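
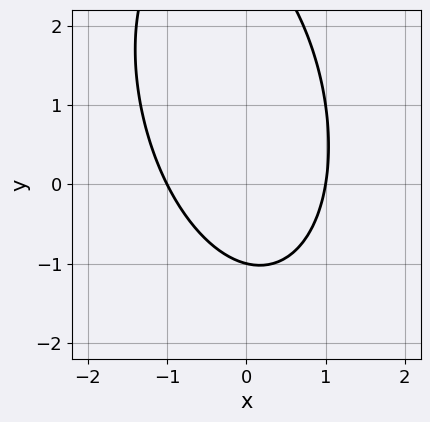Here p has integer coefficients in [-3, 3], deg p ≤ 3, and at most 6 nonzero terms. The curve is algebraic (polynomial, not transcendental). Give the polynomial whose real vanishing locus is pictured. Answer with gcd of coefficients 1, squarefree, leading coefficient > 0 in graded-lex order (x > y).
3*x^2 + x*y + y^2 - 2*y - 3

(a) Degree: no degree-1 curve has this shape, so deg p = 2.
(b) Checking where it meets the axes: among the integer gridlines, it crosses the x-axis at x ∈ {-1, 1}; it crosses the y-axis at the gridline y = -1.
(c) Putting this together gives p.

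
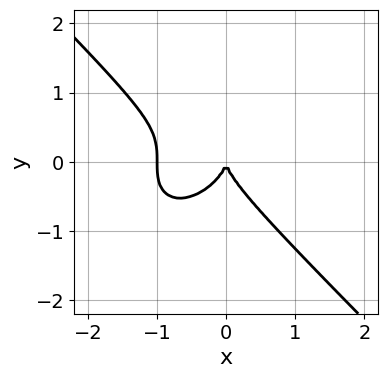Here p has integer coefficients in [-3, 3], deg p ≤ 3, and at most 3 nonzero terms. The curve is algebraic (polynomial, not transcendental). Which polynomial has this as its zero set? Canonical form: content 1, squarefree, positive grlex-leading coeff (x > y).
Degree: a generic line meets the curve in up to 3 points, so deg p = 3.
Against the integer gridlines: the x-axis gridline crossings are at x ∈ {-1, 0}; it crosses the y-axis at the gridline y = 0.
Together with the visible shape, these determine p as stated.

x^3 + y^3 + x^2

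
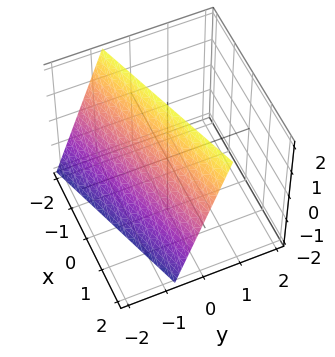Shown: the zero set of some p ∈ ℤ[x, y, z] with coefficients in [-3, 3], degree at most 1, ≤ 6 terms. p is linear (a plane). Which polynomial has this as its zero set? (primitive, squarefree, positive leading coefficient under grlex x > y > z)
Degree: the surface is flat (a plane), so deg p = 1.
Against the integer gridlines: it meets the x-axis at x = 2 (among the integer gridlines); it crosses the z-axis at the gridline z = 2.
Together with the visible shape, these determine p as stated.

x - 3*y + z - 2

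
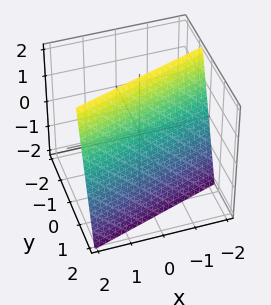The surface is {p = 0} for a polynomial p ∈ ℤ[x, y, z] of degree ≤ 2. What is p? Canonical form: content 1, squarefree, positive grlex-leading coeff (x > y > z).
x - 3*y - z + 2

1. The degree is 1 — every cross-section is a straight line — this is a plane.
2. From the visible intercepts: it crosses the x-axis at the gridline x = -2; one z-axis crossing is at z = 2.
3. Solving for integer coefficients yields p as stated.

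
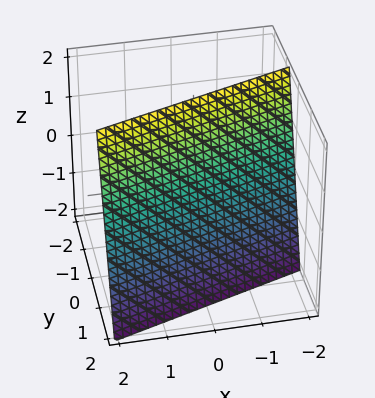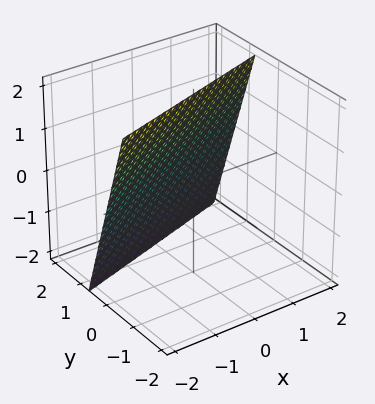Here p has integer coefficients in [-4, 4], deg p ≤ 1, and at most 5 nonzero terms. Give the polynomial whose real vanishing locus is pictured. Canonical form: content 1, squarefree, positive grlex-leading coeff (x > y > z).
x - 3*y - z + 2

1. The degree is 1 — the surface is flat (a plane).
2. From the axis intercepts and sections: it meets the z-axis at z = 2 (among the integer gridlines); it crosses the x-axis at the gridline x = -2.
3. These observations pin down the coefficients.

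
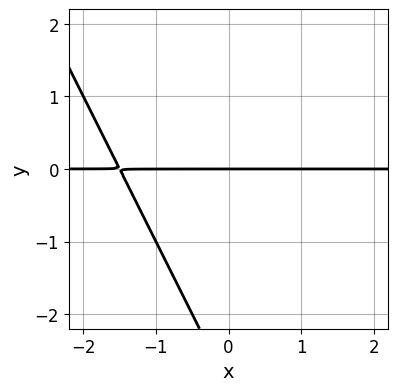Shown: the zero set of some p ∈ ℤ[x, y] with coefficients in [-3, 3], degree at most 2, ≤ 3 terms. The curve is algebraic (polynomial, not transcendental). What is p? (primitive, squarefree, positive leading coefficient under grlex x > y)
1. Degree: a generic line meets the curve in up to 2 points, so deg p = 2.
2. From the visible intercepts: the visible x-axis segment lies entirely on the curve; it meets the y-axis at y = 0 (among the integer gridlines).
3. Together with the visible shape, these determine p as stated.

2*x*y + y^2 + 3*y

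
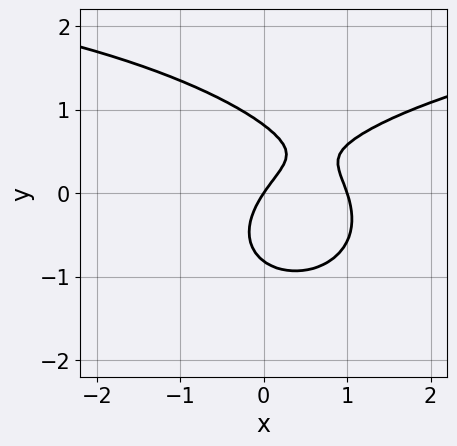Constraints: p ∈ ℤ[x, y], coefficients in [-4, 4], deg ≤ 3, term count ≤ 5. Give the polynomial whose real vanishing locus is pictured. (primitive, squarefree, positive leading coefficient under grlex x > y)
x^2*y + 3*y^3 - 3*x^2 + 3*x - 2*y

First, deg p = 3. The shape is more complex than any degree-2 curve.
Then, from the axis intercepts and sections: among the integer gridlines, it crosses the x-axis at x ∈ {0, 1}; it meets the y-axis at y = 0 (among the integer gridlines).
Finally, the integer polynomial consistent with all of this is the stated p.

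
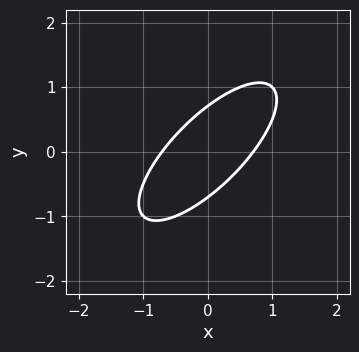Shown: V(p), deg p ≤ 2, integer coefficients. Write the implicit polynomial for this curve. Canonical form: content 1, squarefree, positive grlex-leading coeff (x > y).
First, the degree is 2 — a generic line meets the curve in up to 2 points.
Finally, the integer polynomial consistent with all of this is the stated p.

2*x^2 - 3*x*y + 2*y^2 - 1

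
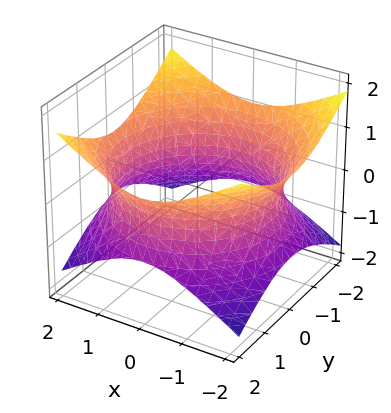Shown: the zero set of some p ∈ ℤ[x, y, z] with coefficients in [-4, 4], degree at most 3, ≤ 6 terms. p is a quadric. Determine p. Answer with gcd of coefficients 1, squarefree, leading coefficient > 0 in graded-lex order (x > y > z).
x^2 + y^2 - 2*z^2 - 3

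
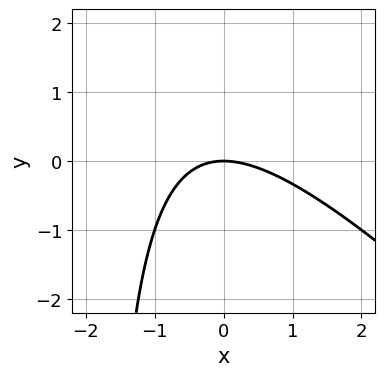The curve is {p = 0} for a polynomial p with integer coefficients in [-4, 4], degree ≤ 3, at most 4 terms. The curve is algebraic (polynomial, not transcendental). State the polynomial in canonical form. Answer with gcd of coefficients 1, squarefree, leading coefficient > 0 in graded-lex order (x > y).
x^2 + x*y + 2*y

Degree: the shape is more complex than any degree-1 curve, so deg p = 2.
Checking where it meets the axes: one y-axis crossing is at y = 0; it crosses the x-axis at the gridline x = 0.
Solving for integer coefficients yields p as stated.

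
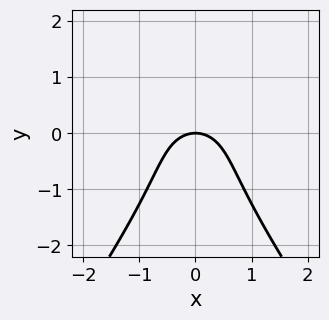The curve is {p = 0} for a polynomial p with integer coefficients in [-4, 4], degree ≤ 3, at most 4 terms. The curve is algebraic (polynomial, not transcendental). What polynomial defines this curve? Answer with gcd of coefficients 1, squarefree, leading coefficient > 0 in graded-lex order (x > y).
2*x^2*y - y^3 - 2*x^2 - 2*y

The degree is 3 — the shape is more complex than any degree-2 curve.
Symmetries: it's symmetric under x → −x, forcing even powers of x.
From the visible intercepts: one y-axis crossing is at y = 0; it crosses the x-axis at the gridline x = 0.
Fitting integer coefficients to these (and the overall shape) gives p.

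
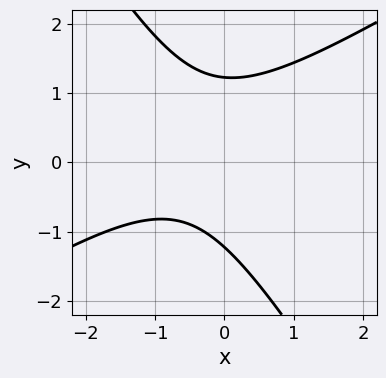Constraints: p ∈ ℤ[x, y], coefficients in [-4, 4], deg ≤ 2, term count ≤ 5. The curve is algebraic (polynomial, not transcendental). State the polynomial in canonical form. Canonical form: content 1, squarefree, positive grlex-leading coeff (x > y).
2*x^2 - 2*x*y - 2*y^2 + 2*x + 3

1. deg p = 2. No degree-1 curve has this shape.
2. Checking where it meets the axes: no x-intercept at any integer in the box.
3. These observations pin down the coefficients.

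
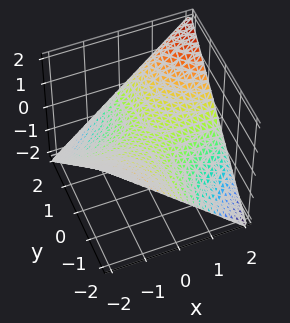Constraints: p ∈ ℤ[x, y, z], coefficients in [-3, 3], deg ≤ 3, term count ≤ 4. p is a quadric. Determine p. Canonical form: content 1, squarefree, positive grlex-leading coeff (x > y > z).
First, deg p = 2. A saddle surface; a quadric.
Next, reading off the gridlines: it meets the z-axis at z = 0 (among the integer gridlines); the visible x-axis segment lies entirely on the surface; every point of the y-axis in the box is on the surface.
Finally, assembling these constraints gives the stated polynomial.

x*y - 2*z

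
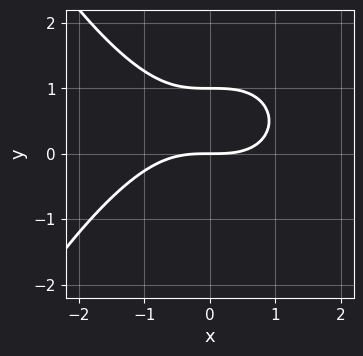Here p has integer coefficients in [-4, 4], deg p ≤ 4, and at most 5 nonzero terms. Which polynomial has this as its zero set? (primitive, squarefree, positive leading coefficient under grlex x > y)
1. The degree is 3 — no degree-2 curve has this shape.
2. Observable constraints: it meets the x-axis at x = 0 (among the integer gridlines); among the integer gridlines, it crosses the y-axis at y ∈ {0, 1}.
3. Fitting integer coefficients to these (and the overall shape) gives p.

x^3 + 3*y^2 - 3*y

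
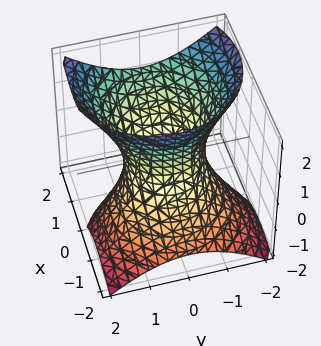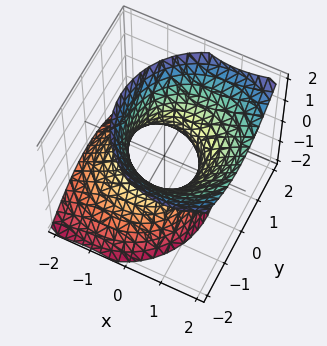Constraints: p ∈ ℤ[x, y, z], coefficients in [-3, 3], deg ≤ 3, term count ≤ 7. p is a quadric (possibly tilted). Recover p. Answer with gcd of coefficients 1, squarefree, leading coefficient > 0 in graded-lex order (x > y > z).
3*x^2 - 3*x*z + 3*y^2 - 2*z^2 - 3

First, the degree is 2 — no degree-1 surface has this shape.
Next, reading off the gridlines: the y-axis gridline crossings are at y ∈ {-1, 1}; the surface avoids every integer z-axis point in the box; the x-axis gridline crossings are at x ∈ {-1, 1}.
Finally, these observations pin down the coefficients.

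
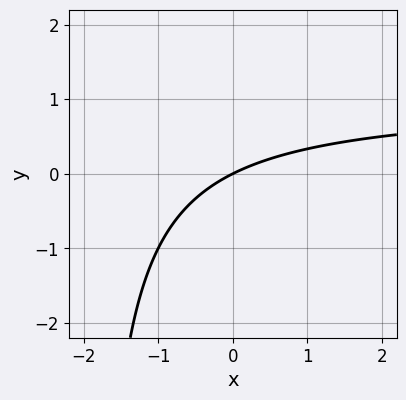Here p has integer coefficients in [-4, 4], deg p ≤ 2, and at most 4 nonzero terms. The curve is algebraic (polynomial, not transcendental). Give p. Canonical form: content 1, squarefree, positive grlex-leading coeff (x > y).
x*y - x + 2*y

deg p = 2.
From the axis intercepts and sections: it crosses the y-axis at the gridline y = 0; one x-axis crossing is at x = 0.
Matching integer coefficients to the picture gives p.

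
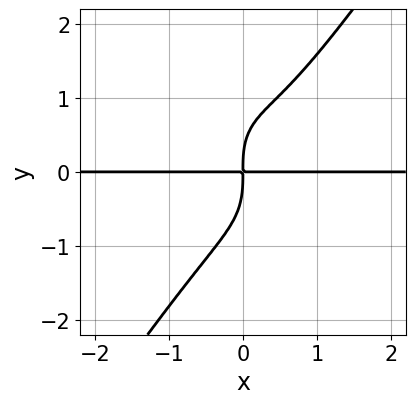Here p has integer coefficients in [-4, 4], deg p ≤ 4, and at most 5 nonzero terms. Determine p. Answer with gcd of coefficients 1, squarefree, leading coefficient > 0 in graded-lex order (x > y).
3*x^3*y - y^4 - x^2*y + 2*x*y

First, the degree is 4 — no degree-3 curve has this shape.
Next, observable constraints: every point of the x-axis in the box is on the curve.
Finally, these observations pin down the coefficients.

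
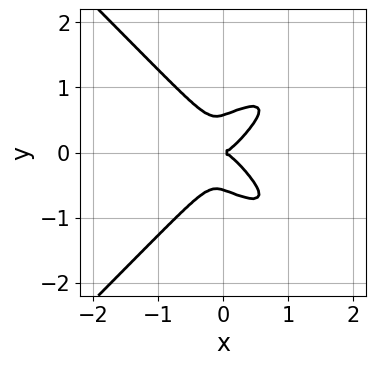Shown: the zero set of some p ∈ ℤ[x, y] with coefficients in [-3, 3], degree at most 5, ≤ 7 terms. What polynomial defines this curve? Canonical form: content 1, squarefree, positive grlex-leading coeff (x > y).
3*x^2*y^2 - 3*y^4 - 3*x^3 + x*y^2 + y^2

(a) Degree: no degree-3 curve has this shape, so deg p = 4.
(b) Symmetries: it's symmetric under y → −y, forcing even powers of y.
(c) Reading off the gridlines: it meets the y-axis at y = 0 (among the integer gridlines); it meets the x-axis at x = 0 (among the integer gridlines).
(d) Putting this together gives p.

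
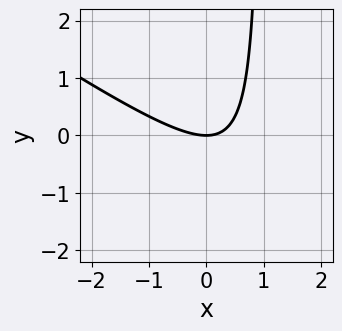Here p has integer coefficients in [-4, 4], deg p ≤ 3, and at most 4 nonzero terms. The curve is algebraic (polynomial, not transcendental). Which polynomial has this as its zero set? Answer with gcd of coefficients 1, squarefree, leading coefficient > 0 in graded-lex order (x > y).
2*x^2 + 3*x*y - 3*y

(a) Degree: no degree-1 curve has this shape, so deg p = 2.
(b) From the axis intercepts and sections: one y-axis crossing is at y = 0; it crosses the x-axis at the gridline x = 0.
(c) Fitting integer coefficients to these (and the overall shape) gives p.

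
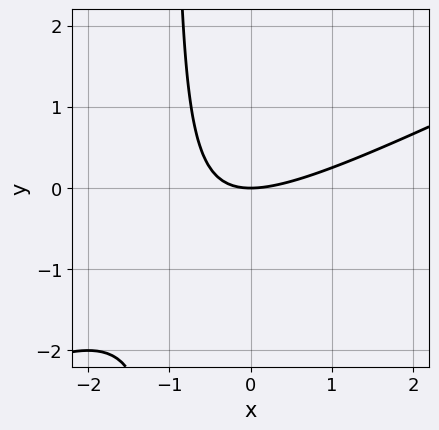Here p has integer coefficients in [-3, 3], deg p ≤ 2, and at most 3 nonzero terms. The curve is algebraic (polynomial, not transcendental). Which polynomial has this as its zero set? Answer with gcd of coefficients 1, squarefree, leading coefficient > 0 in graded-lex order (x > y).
First, the degree is 2 — no degree-1 curve has this shape.
Then, observable constraints: one y-axis crossing is at y = 0; it meets the x-axis at x = 0 (among the integer gridlines).
Finally, fitting integer coefficients to these (and the overall shape) gives p.

x^2 - 2*x*y - 2*y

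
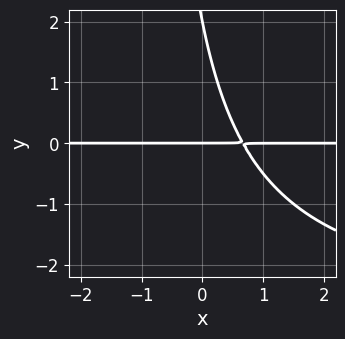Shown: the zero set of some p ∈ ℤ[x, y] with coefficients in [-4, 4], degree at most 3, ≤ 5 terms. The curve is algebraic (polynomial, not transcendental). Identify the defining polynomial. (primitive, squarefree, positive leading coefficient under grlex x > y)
x*y^2 + 3*x*y + y^2 - 2*y

First, degree: a generic line meets the curve in up to 3 points, so deg p = 3.
Then, observable constraints: every point of the x-axis in the box is on the curve; among the integer gridlines, it crosses the y-axis at y ∈ {0, 2}.
Finally, putting this together gives p.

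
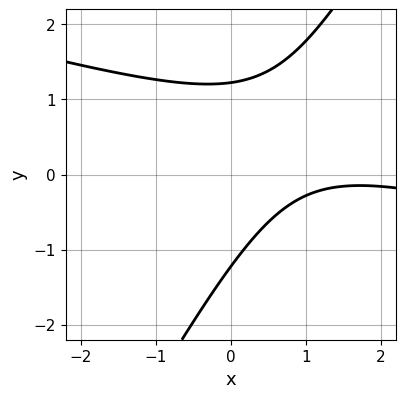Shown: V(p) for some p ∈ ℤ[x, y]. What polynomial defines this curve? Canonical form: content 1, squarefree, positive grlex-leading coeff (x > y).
x^2 + 3*x*y - 2*y^2 - 3*x + 3

(a) Degree: no degree-1 curve has this shape, so deg p = 2.
(b) From the axis intercepts and sections: the curve avoids every integer x-axis point in the box.
(c) Matching integer coefficients to the picture gives p.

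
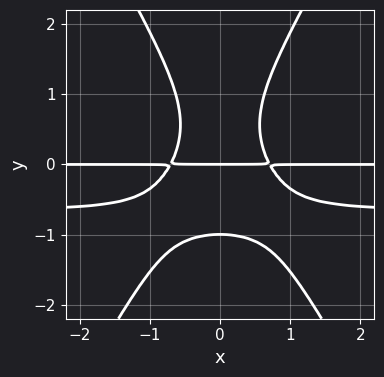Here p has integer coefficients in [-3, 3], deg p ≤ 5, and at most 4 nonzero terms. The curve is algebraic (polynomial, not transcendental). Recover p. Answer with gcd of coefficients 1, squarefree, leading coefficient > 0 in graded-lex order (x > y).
(a) deg p = 4. No degree-3 curve has this shape.
(b) Symmetries: it's symmetric under x → −x, forcing even powers of x.
(c) From the axis intercepts and sections: among the integer gridlines, it crosses the y-axis at y ∈ {-1, 0}; the visible x-axis segment lies entirely on the curve.
(d) Fitting integer coefficients to these (and the overall shape) gives p.

3*x^2*y^2 - y^4 + 2*x^2*y - y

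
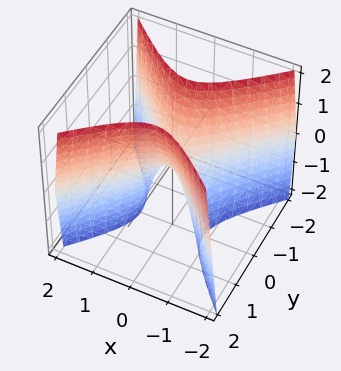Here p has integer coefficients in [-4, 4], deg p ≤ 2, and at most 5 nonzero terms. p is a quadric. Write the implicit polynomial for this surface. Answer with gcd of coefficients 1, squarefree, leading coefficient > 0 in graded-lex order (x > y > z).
3*x^2 - 3*y^2 + z

(a) deg p = 2. A saddle surface; a quadric.
(b) Symmetries: it's symmetric under y → −y, forcing even powers of y; it's symmetric under x → −x, forcing even powers of x.
(c) Reading off the gridlines: it meets the z-axis at z = 0 (among the integer gridlines); it meets the x-axis at x = 0 (among the integer gridlines).
(d) Assembling these constraints gives the stated polynomial.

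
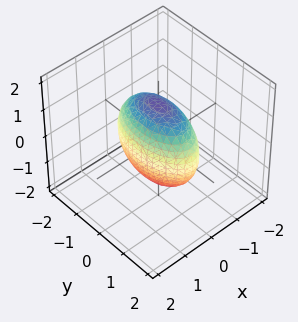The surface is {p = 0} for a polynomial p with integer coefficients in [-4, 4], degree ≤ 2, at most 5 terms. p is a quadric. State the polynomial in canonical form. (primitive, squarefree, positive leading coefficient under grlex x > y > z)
3*x^2 + y^2 + z^2 - 2

Degree: a closed, bounded, convex surface; a quadric, so deg p = 2.
Symmetries: mirror symmetry y ↦ −y ⇒ only even powers of y; it's symmetric under x → −x, forcing even powers of x; the z ↦ −z reflection is a symmetry, so z appears only in even powers.
Together with the visible shape, these determine p as stated.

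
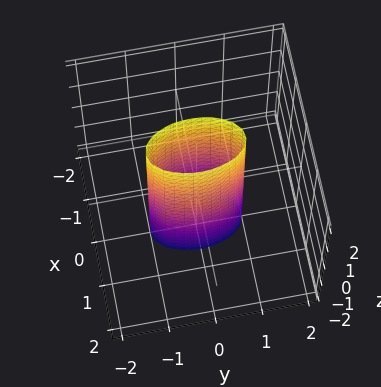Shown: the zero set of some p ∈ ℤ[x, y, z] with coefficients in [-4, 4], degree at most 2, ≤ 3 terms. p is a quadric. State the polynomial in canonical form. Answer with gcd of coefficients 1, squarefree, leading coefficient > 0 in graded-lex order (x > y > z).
3*x^2 + y^2 - 1

1. The degree is 2 — constant cross-section along one axis; a quadric.
2. Symmetries: it's symmetric under x → −x, forcing even powers of x; mirror symmetry y ↦ −y ⇒ only even powers of y; the z ↦ −z reflection is a symmetry, so z appears only in even powers.
3. Checking where it meets the axes: no z-intercept at any integer in the box; among the integer gridlines, it crosses the y-axis at y ∈ {-1, 1}.
4. The integer polynomial consistent with all of this is the stated p.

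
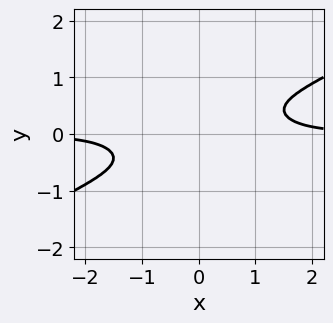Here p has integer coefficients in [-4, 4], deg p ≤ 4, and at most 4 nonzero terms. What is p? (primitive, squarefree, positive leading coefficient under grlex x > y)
x^3*y - 3*x*y^3 - 3*y^4 - 1

1. deg p = 4.
2. Checking where it meets the axes: the curve avoids every integer x-axis point in the box; it misses every integer gridline on the y-axis.
3. Solving for integer coefficients yields p as stated.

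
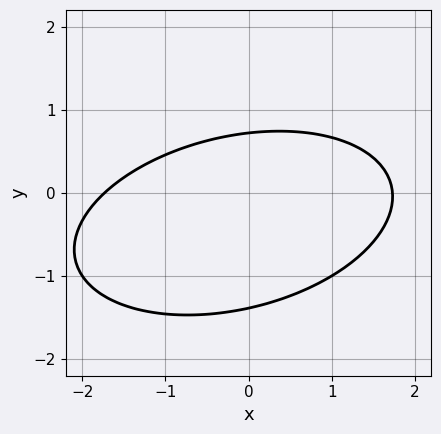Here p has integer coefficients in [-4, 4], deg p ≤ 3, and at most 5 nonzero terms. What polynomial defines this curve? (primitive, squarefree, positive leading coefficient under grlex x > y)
deg p = 2. The shape is more complex than any degree-1 curve.
Solving for integer coefficients yields p as stated.

x^2 - x*y + 3*y^2 + 2*y - 3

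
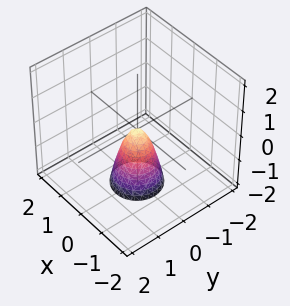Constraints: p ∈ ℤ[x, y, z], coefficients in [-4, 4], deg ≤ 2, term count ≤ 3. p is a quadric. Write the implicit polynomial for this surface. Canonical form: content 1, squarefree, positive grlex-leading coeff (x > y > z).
(a) deg p = 2. A single bowl opening along one axis; a quadric.
(b) By symmetry, every cross-section ⟂ z is a circle, so x, y appear only via x² + y².
(c) Against the integer gridlines: it meets the z-axis at z = 0 (among the integer gridlines); one y-axis crossing is at y = 0; it meets the x-axis at x = 0 (among the integer gridlines).
(d) Assembling these constraints gives the stated polynomial.

3*x^2 + 3*y^2 + z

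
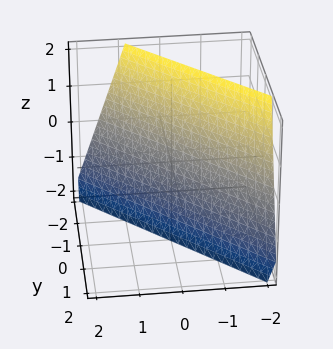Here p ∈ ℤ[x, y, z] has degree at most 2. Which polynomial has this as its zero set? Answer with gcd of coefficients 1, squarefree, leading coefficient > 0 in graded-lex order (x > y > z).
3*x + 3*y + z + 2

(a) Degree: every cross-section is a straight line — this is a plane, so deg p = 1.
(b) From the visible intercepts: it meets the z-axis at z = -2 (among the integer gridlines).
(c) Matching integer coefficients to the picture gives p.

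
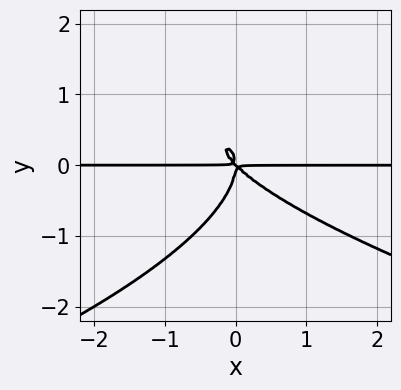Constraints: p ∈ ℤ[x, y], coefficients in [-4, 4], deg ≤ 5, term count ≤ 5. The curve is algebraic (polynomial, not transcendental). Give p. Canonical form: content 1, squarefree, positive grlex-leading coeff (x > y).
y^4 + x^2*y + x*y^2

(a) Degree: the shape is more complex than any degree-3 curve, so deg p = 4.
(b) Reading off the gridlines: every point of the x-axis in the box is on the curve.
(c) These observations pin down the coefficients.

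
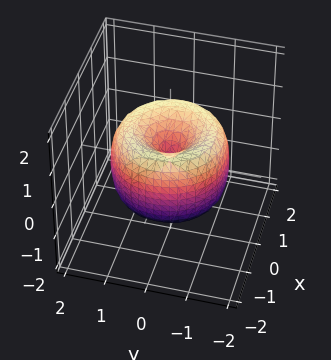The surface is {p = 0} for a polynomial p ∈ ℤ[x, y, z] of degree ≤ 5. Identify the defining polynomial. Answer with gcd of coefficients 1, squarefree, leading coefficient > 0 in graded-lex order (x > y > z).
First, the degree is 4 — a generic line meets the surface in up to 4 points.
Then, by symmetry, the surface is invariant under rotation about z: p = q(x² + y², z).
Then, reading off the gridlines: it meets the z-axis at z = 0 (among the integer gridlines); one x-axis crossing is at x = 0; one y-axis crossing is at y = 0.
Finally, putting this together gives p.

x^4 + 2*x^2*y^2 + y^4 - 2*x^2 - 2*y^2 + z^2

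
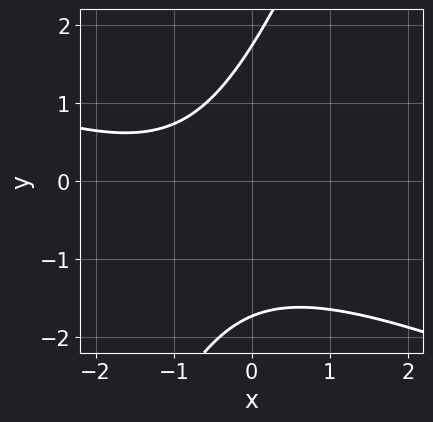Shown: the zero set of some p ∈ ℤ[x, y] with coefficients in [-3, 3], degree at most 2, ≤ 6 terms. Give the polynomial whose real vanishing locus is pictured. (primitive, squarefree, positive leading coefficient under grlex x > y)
x^2 + 2*x*y - y^2 + 2*x + 3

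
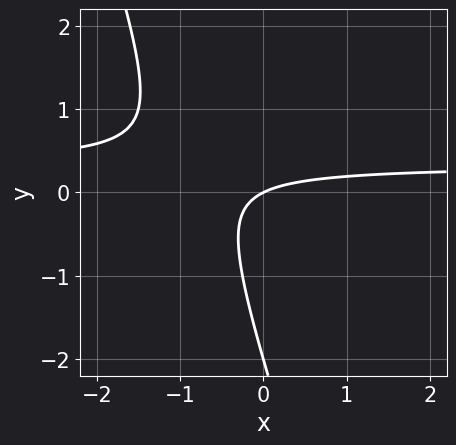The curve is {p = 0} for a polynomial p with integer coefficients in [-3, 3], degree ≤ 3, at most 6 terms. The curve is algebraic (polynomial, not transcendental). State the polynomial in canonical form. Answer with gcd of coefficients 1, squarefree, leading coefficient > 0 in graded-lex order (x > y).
3*x*y + y^2 - x + 2*y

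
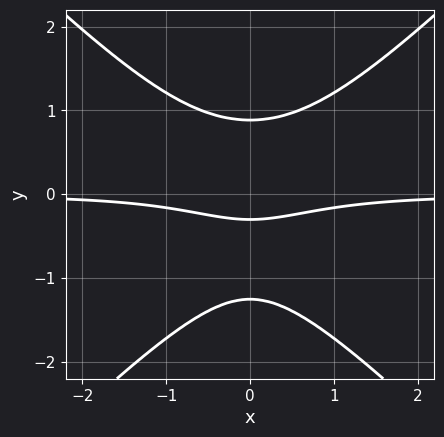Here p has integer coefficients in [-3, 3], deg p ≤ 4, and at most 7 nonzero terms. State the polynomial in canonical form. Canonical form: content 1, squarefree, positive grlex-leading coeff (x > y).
deg p = 3.
Symmetries: it's symmetric under x → −x, forcing even powers of x.
Checking where it meets the axes: the curve avoids every integer x-axis point in the box.
The integer polynomial consistent with all of this is the stated p.

3*x^2*y - 3*y^3 - 2*y^2 + 3*y + 1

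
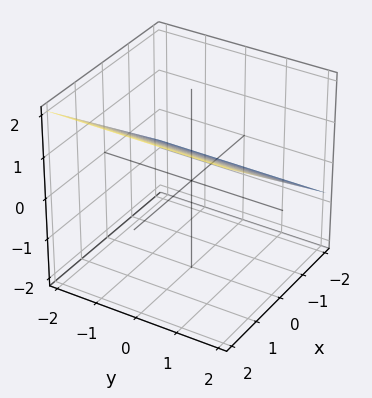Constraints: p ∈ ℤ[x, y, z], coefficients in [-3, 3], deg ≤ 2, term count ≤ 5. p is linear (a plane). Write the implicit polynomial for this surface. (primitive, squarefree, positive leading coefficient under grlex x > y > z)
2*x - 3*z + 2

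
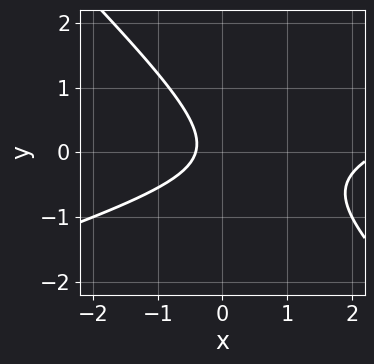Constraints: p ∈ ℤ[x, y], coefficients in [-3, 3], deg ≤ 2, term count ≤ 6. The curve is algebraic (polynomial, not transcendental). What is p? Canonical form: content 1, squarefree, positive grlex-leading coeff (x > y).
x^2 - 2*x*y - 3*y^2 - 2*x - 1

1. Degree: the shape is more complex than any degree-1 curve, so deg p = 2.
2. Observable constraints: the curve avoids every integer y-axis point in the box.
3. Together with the visible shape, these determine p as stated.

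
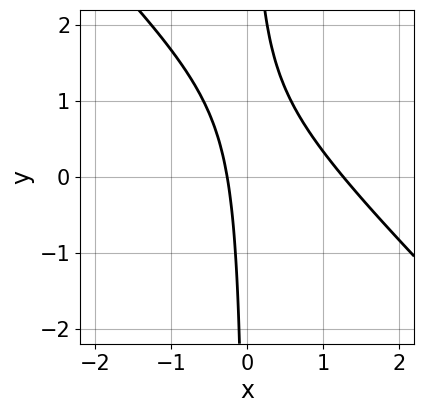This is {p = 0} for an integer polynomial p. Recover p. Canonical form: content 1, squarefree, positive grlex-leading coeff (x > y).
1. Degree: a generic line meets the curve in up to 2 points, so deg p = 2.
2. From the axis intercepts and sections: the curve avoids every integer y-axis point in the box.
3. Fitting integer coefficients to these (and the overall shape) gives p.

3*x^2 + 3*x*y - 3*x - 1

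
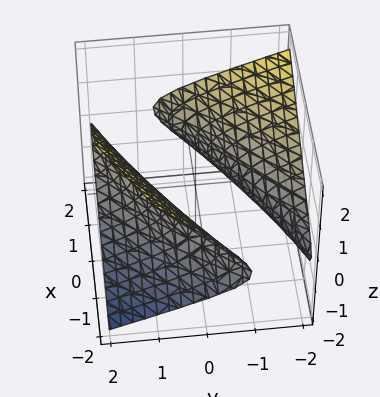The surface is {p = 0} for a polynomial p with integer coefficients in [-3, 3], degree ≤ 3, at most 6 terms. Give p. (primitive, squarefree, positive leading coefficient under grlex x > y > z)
1. There are 2 components.
2. The degree is 2 — a generic line meets the surface in up to 2 points.
3. Reading off the gridlines: no z-intercept at any integer in the box.
4. Assembling these constraints gives the stated polynomial.

x^2 - 2*x*y + y^2 + 2*y*z - 3*z^2 - 2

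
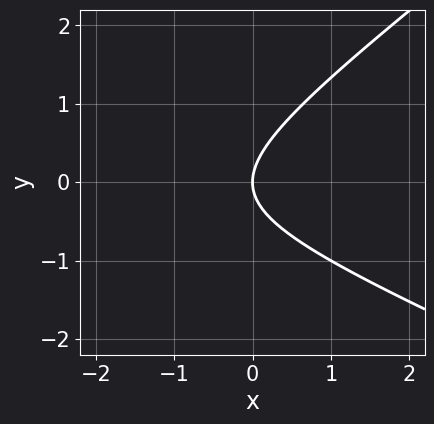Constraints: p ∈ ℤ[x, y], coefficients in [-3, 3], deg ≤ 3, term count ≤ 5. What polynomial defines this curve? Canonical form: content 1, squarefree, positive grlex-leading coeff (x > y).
x^2 + x*y - 3*y^2 + 3*x

(a) deg p = 2. The shape is more complex than any degree-1 curve.
(b) From the axis intercepts and sections: it crosses the x-axis at the gridline x = 0; it crosses the y-axis at the gridline y = 0.
(c) Putting this together gives p.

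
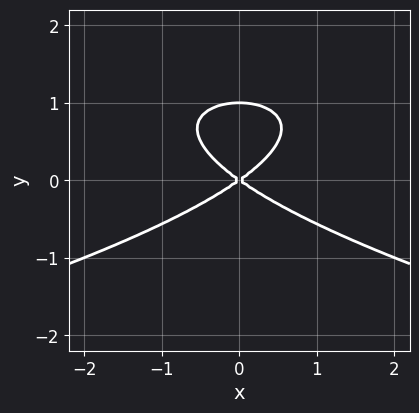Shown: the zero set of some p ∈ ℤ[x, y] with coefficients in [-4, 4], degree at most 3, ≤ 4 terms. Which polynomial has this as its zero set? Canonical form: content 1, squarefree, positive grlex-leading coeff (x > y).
2*y^3 + x^2 - 2*y^2

deg p = 3.
Symmetries: it's symmetric under x → −x, forcing even powers of x.
Checking where it meets the axes: among the integer gridlines, it crosses the y-axis at y ∈ {0, 1}; one x-axis crossing is at x = 0.
Matching integer coefficients to the picture gives p.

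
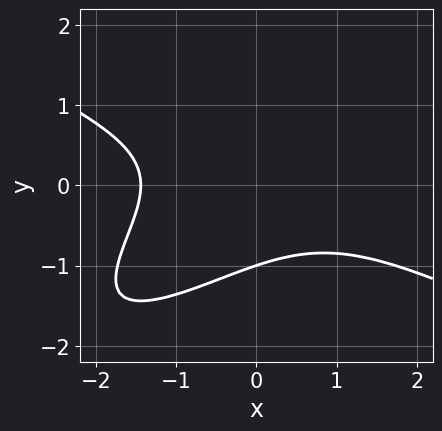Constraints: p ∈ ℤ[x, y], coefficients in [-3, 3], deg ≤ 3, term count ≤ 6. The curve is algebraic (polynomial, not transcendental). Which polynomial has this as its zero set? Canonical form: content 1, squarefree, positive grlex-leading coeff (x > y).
x^3 - 3*x*y^2 + 3*y^3 + 3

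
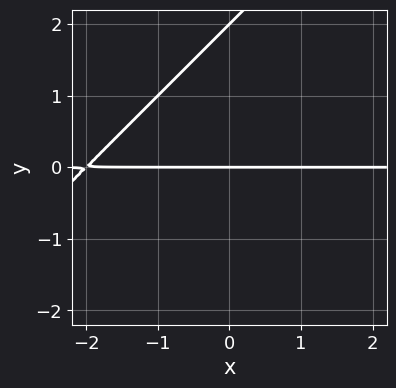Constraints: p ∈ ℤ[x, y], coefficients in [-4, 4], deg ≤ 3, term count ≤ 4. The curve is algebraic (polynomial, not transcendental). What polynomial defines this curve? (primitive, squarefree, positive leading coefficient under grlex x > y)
First, degree: a generic line meets the curve in up to 2 points, so deg p = 2.
Then, from the axis intercepts and sections: among the integer gridlines, it crosses the y-axis at y ∈ {0, 2}; the visible x-axis segment lies entirely on the curve.
Finally, the integer polynomial consistent with all of this is the stated p.

x*y - y^2 + 2*y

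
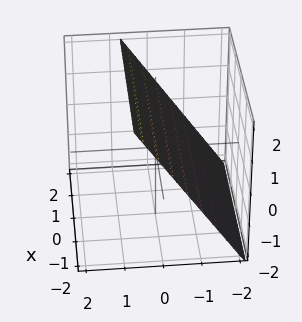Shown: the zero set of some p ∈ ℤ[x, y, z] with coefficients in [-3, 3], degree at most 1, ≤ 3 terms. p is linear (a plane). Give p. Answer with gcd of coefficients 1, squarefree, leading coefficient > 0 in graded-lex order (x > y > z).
3*y - 2*z + 2

deg p = 1. Every cross-section is a straight line — this is a plane.
Checking where it meets the axes: no x-intercept at any integer in the box; it crosses the z-axis at the gridline z = 1.
Solving for integer coefficients yields p as stated.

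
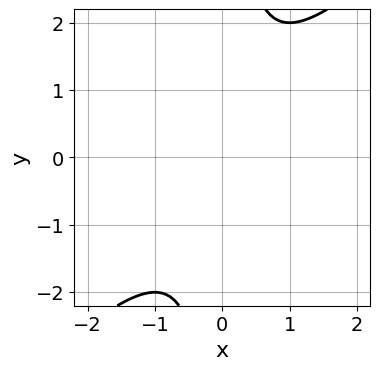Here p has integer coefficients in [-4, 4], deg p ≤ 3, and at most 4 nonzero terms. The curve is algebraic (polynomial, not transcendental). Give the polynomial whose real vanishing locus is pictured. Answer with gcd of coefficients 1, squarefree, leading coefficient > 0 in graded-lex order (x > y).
(a) Degree: the shape is more complex than any degree-1 curve, so deg p = 2.
(b) From the axis intercepts and sections: the curve avoids every integer y-axis point in the box; the curve avoids every integer x-axis point in the box.
(c) Putting this together gives p.

x^2 - x*y + 1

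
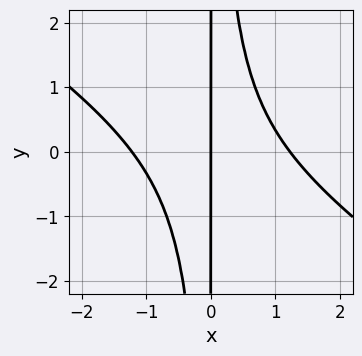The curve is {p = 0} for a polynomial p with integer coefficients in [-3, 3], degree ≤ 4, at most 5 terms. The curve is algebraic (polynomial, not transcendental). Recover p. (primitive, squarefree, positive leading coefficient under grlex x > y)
2*x^3 + 3*x^2*y - 3*x

The degree is 3 — a generic line meets the curve in up to 3 points.
Observable constraints: every point of the y-axis in the box is on the curve; one x-axis crossing is at x = 0.
Assembling these constraints gives the stated polynomial.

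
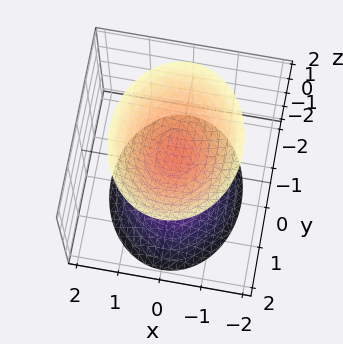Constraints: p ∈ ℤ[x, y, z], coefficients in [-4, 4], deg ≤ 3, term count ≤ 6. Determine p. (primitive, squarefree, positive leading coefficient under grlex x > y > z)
3*x^2 + 2*y^2 - 2*z^2 + 2

1. There are 2 components. Treating them together as one polynomial.
2. The degree is 2 — two sheets facing apart; a quadric.
3. Symmetries: mirror symmetry x ↦ −x ⇒ only even powers of x; the y ↦ −y reflection is a symmetry, so y appears only in even powers; it's symmetric under z → −z, forcing even powers of z.
4. From the axis intercepts and sections: the surface avoids every integer y-axis point in the box; no x-intercept at any integer in the box; among the integer gridlines, it crosses the z-axis at z ∈ {-1, 1}.
5. Matching integer coefficients to the picture gives p.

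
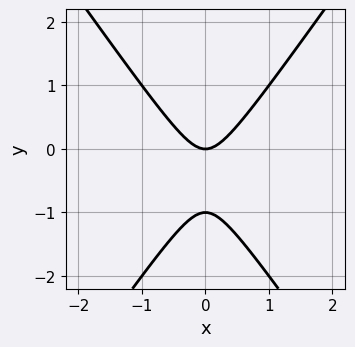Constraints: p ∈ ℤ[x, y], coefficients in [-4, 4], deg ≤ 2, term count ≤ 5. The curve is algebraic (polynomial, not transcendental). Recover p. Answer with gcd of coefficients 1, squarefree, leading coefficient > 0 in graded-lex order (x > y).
2*x^2 - y^2 - y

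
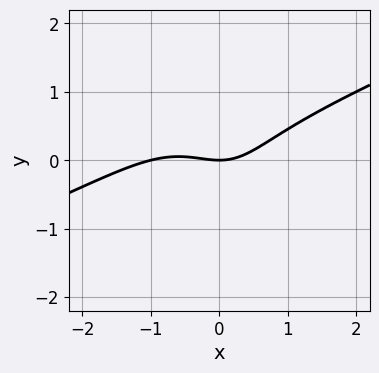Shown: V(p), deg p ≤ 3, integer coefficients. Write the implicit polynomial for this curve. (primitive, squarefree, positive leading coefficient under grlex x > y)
x^3 - 2*x^2*y - 2*y^3 + x^2 - 2*y

1. The degree is 3 — no degree-2 curve has this shape.
2. Reading off the gridlines: the x-axis gridline crossings are at x ∈ {-1, 0}; it crosses the y-axis at the gridline y = 0.
3. Putting this together gives p.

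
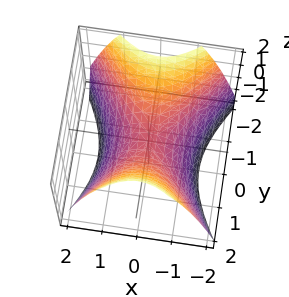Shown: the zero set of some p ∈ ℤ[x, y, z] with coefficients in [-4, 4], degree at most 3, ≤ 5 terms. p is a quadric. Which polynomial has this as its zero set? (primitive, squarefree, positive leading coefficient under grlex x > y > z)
3*x^2 - 2*y^2 + 3*z

First, deg p = 2.
Then, symmetries: the y ↦ −y reflection is a symmetry, so y appears only in even powers; it's symmetric under x → −x, forcing even powers of x.
Next, checking where it meets the axes: it crosses the z-axis at the gridline z = 0; it meets the y-axis at y = 0 (among the integer gridlines); it meets the x-axis at x = 0 (among the integer gridlines).
Finally, matching integer coefficients to the picture gives p.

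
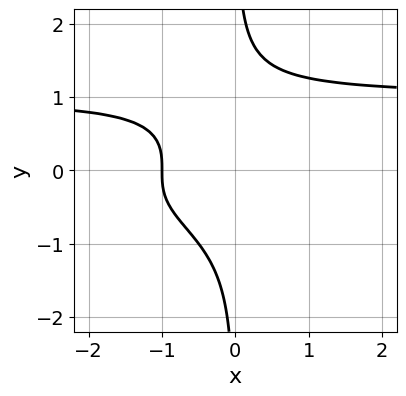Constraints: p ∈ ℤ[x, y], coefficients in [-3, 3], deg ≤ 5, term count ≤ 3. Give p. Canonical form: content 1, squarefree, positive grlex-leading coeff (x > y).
1. deg p = 4.
2. Reading off the gridlines: one x-axis crossing is at x = -1; no y-intercept at any integer in the box.
3. Fitting integer coefficients to these (and the overall shape) gives p.

x*y^3 - x - 1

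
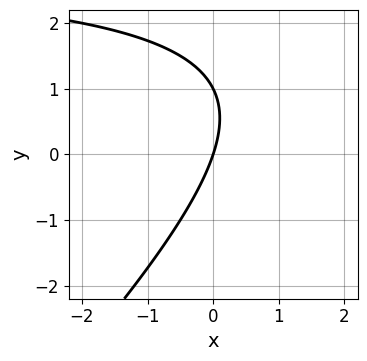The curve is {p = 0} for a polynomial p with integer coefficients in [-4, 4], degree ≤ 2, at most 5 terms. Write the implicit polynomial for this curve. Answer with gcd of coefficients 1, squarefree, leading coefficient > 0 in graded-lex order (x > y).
x*y - y^2 - 3*x + y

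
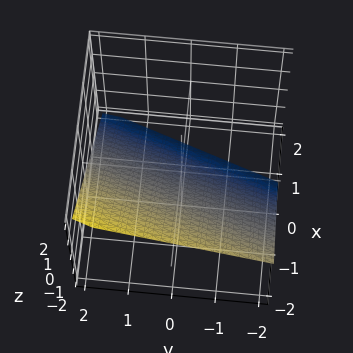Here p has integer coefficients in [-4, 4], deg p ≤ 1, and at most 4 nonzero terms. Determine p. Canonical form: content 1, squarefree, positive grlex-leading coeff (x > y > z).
The degree is 1 — the surface is flat (a plane).
From the axis intercepts and sections: it meets the y-axis at y = 2 (among the integer gridlines).
Matching integer coefficients to the picture gives p.

3*x - y + 3*z + 2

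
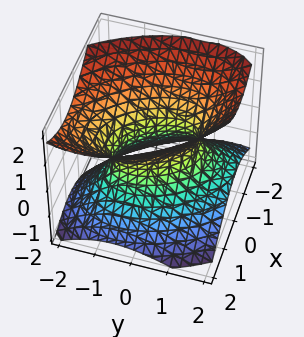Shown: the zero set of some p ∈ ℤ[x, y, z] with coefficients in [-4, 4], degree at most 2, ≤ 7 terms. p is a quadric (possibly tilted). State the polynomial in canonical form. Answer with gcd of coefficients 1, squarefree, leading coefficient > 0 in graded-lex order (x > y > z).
(a) The degree is 2 — no degree-1 surface has this shape.
(b) From the visible intercepts: no z-intercept at any integer in the box; among the integer gridlines, it crosses the y-axis at y ∈ {-1, 1}.
(c) Fitting integer coefficients to these (and the overall shape) gives p.

3*x^2 + 2*x*y + 2*y^2 + y*z - 3*z^2 - 2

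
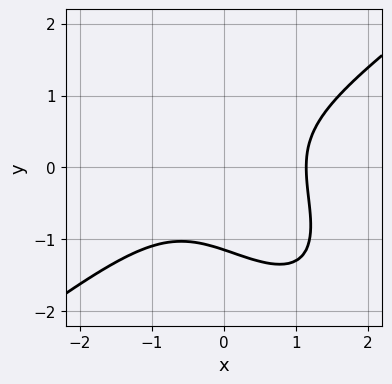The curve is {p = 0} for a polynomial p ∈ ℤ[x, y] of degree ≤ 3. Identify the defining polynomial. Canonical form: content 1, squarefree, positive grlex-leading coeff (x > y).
deg p = 3. A generic line meets the curve in up to 3 points.
The integer polynomial consistent with all of this is the stated p.

2*x^3 - 2*x*y^2 - 2*y^3 - 3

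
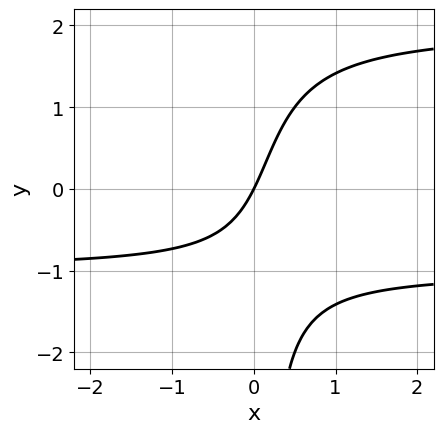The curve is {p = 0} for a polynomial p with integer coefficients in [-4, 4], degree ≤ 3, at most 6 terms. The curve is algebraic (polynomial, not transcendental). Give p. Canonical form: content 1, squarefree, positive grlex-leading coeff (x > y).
x*y^2 - x*y - 2*x + y

First, degree: the shape is more complex than any degree-2 curve, so deg p = 3.
Next, against the integer gridlines: it meets the y-axis at y = 0 (among the integer gridlines); one x-axis crossing is at x = 0.
Finally, together with the visible shape, these determine p as stated.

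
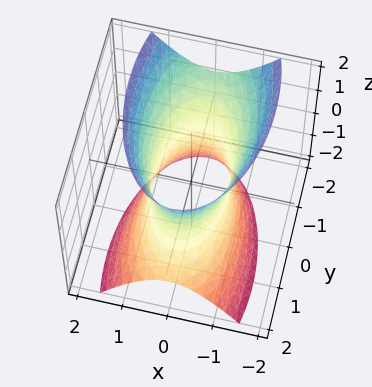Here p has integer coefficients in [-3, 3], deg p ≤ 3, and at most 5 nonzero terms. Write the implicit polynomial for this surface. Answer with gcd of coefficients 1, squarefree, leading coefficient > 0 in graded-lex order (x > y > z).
The degree is 2 — no degree-1 surface has this shape.
Reading off the gridlines: no z-intercept at any integer in the box.
Solving for integer coefficients yields p as stated.

3*x^2 + y^2 + y*z - z^2 - 2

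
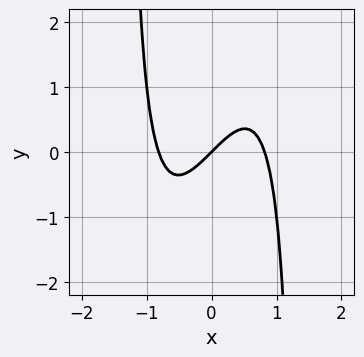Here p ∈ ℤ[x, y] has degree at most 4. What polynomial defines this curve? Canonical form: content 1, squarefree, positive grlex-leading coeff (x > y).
3*x^3 - x^2*y - 2*x + 2*y

Degree: a generic line meets the curve in up to 3 points, so deg p = 3.
Against the integer gridlines: it meets the y-axis at y = 0 (among the integer gridlines); it meets the x-axis at x = 0 (among the integer gridlines).
Fitting integer coefficients to these (and the overall shape) gives p.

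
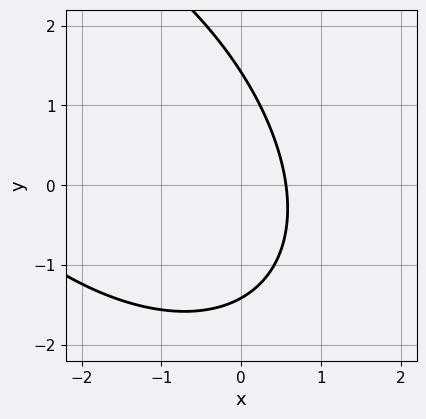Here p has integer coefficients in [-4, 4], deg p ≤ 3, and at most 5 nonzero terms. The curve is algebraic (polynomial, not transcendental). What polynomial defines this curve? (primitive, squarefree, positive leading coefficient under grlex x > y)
x^2 + x*y + y^2 + 3*x - 2

(a) Degree: no degree-1 curve has this shape, so deg p = 2.
(b) The integer polynomial consistent with all of this is the stated p.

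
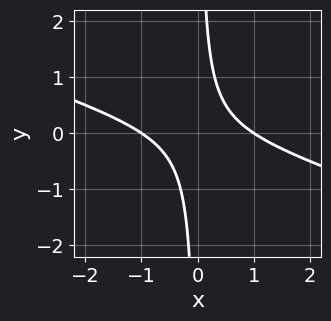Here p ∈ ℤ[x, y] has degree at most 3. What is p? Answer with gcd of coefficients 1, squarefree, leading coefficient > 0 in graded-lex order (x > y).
x^2 + 3*x*y - 1

deg p = 2. The shape is more complex than any degree-1 curve.
Reading off the gridlines: among the integer gridlines, it crosses the x-axis at x ∈ {-1, 1}; the curve avoids every integer y-axis point in the box.
Fitting integer coefficients to these (and the overall shape) gives p.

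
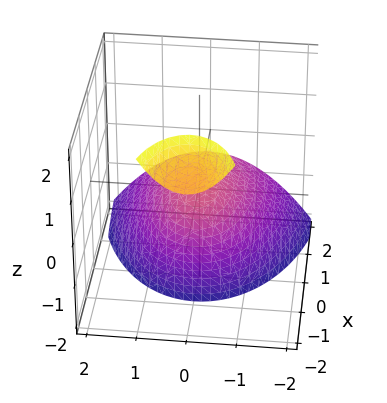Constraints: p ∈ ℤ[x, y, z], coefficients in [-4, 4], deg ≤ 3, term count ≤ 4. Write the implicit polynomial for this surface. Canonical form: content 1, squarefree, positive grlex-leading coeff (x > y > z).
(a) There are 2 components. They look like related sheets of one shape, so recover p as a whole.
(b) deg p = 2. No degree-1 surface has this shape.
(c) Against the integer gridlines: it crosses the x-axis at the gridline x = 0; it crosses the y-axis at the gridline y = 0; it crosses the z-axis at the gridline z = 0.
(d) Together with the visible shape, these determine p as stated.

x^2 + 3*x*z + 3*y^2 + 3*z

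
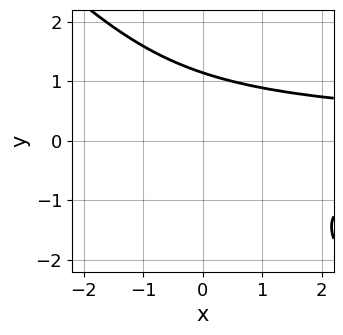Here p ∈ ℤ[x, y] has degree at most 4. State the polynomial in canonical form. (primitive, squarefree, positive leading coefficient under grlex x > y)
The degree is 3 — the shape is more complex than any degree-2 curve.
Against the integer gridlines: no x-intercept at any integer in the box.
Solving for integer coefficients yields p as stated.

2*x*y^2 + 2*y^3 - 3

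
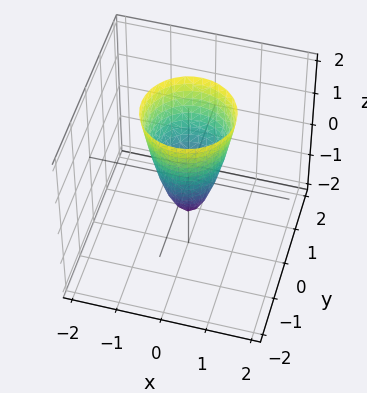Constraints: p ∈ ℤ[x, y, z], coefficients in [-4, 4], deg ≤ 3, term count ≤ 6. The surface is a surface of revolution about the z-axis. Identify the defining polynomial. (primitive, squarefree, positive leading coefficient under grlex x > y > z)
3*x^2 + 3*y^2 - z - 1

1. deg p = 2. The shape is more complex than any degree-1 surface.
2. Symmetries: the surface is invariant under rotation about z: p = q(x² + y², z).
3. From the visible intercepts: a circular section at z = 0 has radius between 0 and 1; it crosses the z-axis at the gridline z = -1.
4. These observations pin down the coefficients.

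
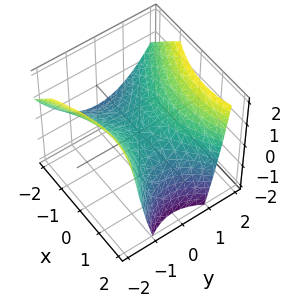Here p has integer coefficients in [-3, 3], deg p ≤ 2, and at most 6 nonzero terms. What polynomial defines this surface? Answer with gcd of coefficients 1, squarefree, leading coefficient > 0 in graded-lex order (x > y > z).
x^2 - x*z - 2*y^2 + 3*z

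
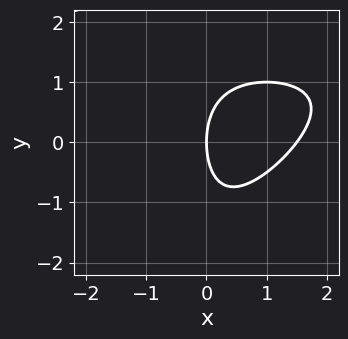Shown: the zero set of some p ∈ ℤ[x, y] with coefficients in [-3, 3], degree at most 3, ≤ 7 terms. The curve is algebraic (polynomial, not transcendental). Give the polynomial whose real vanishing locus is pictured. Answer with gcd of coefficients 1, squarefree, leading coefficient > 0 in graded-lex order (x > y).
x^2*y - x*y^2 - 2*x^2 - y^2 + 3*x

1. deg p = 3. The shape is more complex than any degree-2 curve.
2. Checking where it meets the axes: it meets the x-axis at x = 0 (among the integer gridlines); it meets the y-axis at y = 0 (among the integer gridlines).
3. Putting this together gives p.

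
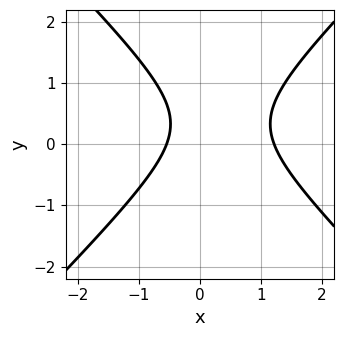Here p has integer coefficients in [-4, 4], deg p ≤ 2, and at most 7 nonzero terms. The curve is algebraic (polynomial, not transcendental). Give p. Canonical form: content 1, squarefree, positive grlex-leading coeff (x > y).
deg p = 2. The shape is more complex than any degree-1 curve.
Reading off the gridlines: the curve avoids every integer y-axis point in the box.
Fitting integer coefficients to these (and the overall shape) gives p.

3*x^2 - 3*y^2 - 2*x + 2*y - 2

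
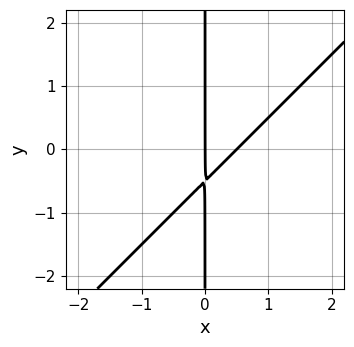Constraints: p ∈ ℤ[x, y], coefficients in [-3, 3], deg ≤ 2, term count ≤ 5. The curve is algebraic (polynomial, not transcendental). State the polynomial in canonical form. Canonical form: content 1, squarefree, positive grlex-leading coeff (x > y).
2*x^2 - 2*x*y - x

1. The degree is 2 — no degree-1 curve has this shape.
2. Against the integer gridlines: it crosses the x-axis at the gridline x = 0; the visible y-axis segment lies entirely on the curve.
3. The integer polynomial consistent with all of this is the stated p.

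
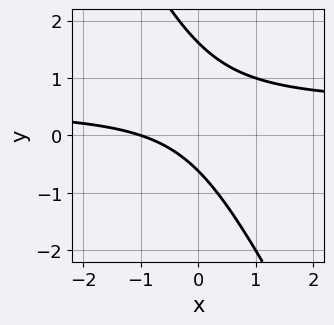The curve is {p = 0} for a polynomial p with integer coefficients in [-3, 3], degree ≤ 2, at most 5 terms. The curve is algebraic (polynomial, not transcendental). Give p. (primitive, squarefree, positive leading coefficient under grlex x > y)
(a) deg p = 2.
(b) Checking where it meets the axes: it meets the x-axis at x = -1 (among the integer gridlines).
(c) Matching integer coefficients to the picture gives p.

2*x*y + y^2 - x - y - 1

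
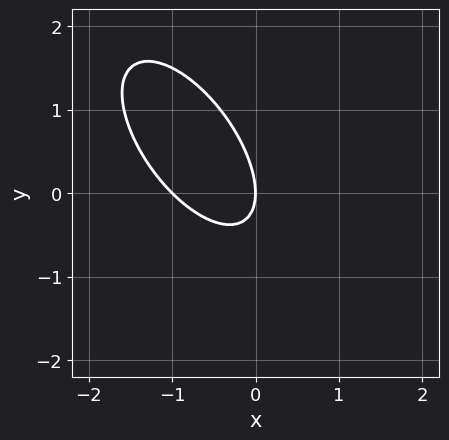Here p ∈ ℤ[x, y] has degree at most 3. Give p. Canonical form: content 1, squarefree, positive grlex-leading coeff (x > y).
First, deg p = 2. A generic line meets the curve in up to 2 points.
Then, checking where it meets the axes: it meets the y-axis at y = 0 (among the integer gridlines); among the integer gridlines, it crosses the x-axis at x ∈ {-1, 0}.
Finally, fitting integer coefficients to these (and the overall shape) gives p.

3*x^2 + 3*x*y + 2*y^2 + 3*x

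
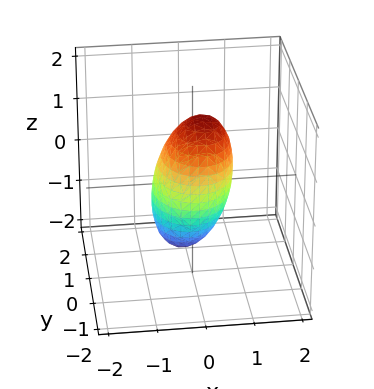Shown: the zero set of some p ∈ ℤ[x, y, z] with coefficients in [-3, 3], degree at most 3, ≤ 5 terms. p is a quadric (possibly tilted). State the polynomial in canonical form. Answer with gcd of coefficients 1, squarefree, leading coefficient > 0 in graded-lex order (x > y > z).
1. The degree is 2 — no degree-1 surface has this shape.
2. Observable constraints: the y-axis gridline crossings are at y ∈ {-1, 1}.
3. Together with the visible shape, these determine p as stated.

3*x^2 - x*z + 2*y^2 + z^2 - 2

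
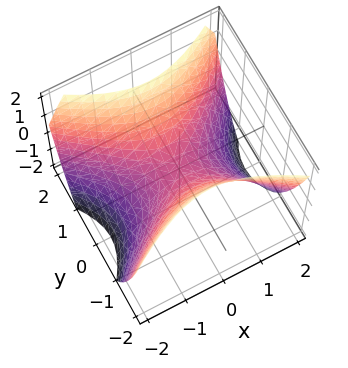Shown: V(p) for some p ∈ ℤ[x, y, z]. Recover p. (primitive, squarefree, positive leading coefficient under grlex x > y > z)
2*x^2 - 3*y^2 + 3*z

First, deg p = 2. A hyperbolic paraboloid; a quadric.
Next, symmetries: it's symmetric under x → −x, forcing even powers of x; the y ↦ −y reflection is a symmetry, so y appears only in even powers.
Next, reading off the gridlines: it crosses the y-axis at the gridline y = 0; one z-axis crossing is at z = 0; one x-axis crossing is at x = 0.
Finally, matching integer coefficients to the picture gives p.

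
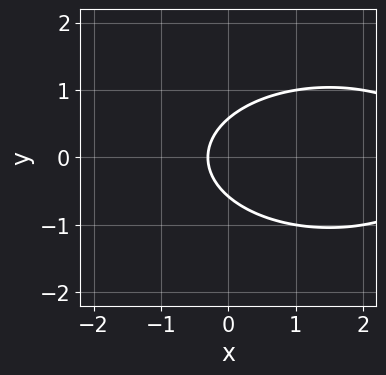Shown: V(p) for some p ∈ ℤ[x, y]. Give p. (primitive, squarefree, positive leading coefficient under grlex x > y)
x^2 + 3*y^2 - 3*x - 1

Degree: a generic line meets the curve in up to 2 points, so deg p = 2.
Symmetries: the y ↦ −y reflection is a symmetry, so y appears only in even powers.
Together with the visible shape, these determine p as stated.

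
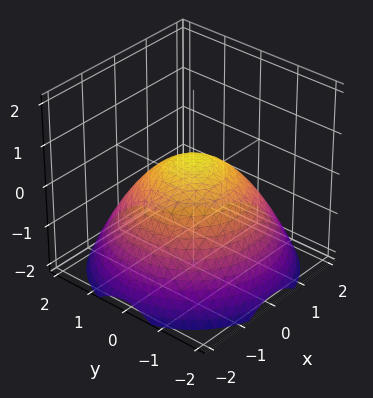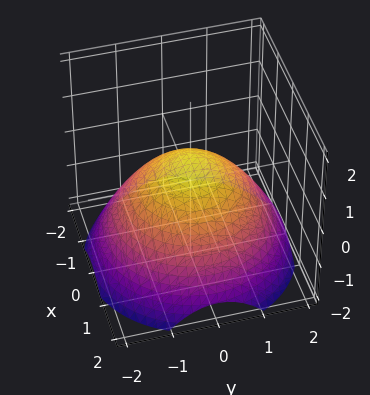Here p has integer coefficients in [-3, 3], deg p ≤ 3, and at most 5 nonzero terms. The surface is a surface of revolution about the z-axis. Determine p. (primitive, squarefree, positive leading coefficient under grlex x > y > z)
x^2 + y^2 + 2*z - 1

deg p = 2.
Symmetry: the z-axis is an axis of rotation, so x and y enter only as x² + y².
Observable constraints: among the integer gridlines, it crosses the y-axis at y ∈ {-1, 1}; the x-axis gridline crossings are at x ∈ {-1, 1}; a circular section at z = 0 has radius exactly 1.
Solving for integer coefficients yields p as stated.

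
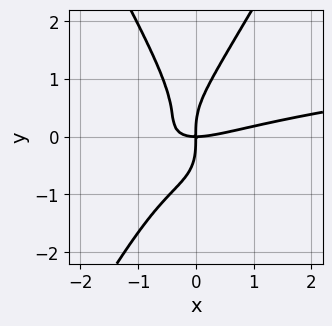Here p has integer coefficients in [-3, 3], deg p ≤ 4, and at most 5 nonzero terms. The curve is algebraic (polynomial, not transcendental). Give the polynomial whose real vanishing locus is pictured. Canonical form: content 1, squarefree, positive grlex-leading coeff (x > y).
1. The degree is 4 — the shape is more complex than any degree-3 curve.
2. Reading off the gridlines: one x-axis crossing is at x = 0; it meets the y-axis at y = 0 (among the integer gridlines).
3. Matching integer coefficients to the picture gives p.

3*x^2*y^2 - y^4 - x^3 + 3*x^2*y + 2*x*y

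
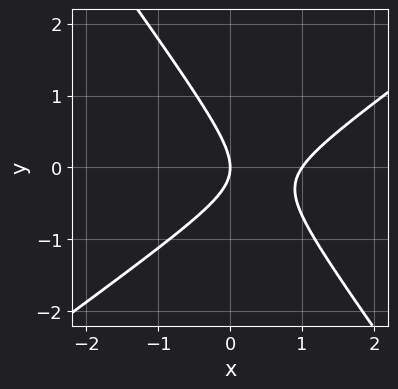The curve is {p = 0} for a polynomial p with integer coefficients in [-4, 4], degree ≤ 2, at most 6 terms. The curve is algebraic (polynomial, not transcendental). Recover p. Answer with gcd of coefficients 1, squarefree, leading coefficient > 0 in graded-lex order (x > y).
3*x^2 - 2*x*y - 3*y^2 - 3*x

First, degree: no degree-1 curve has this shape, so deg p = 2.
Next, against the integer gridlines: the x-axis gridline crossings are at x ∈ {0, 1}; it meets the y-axis at y = 0 (among the integer gridlines).
Finally, fitting integer coefficients to these (and the overall shape) gives p.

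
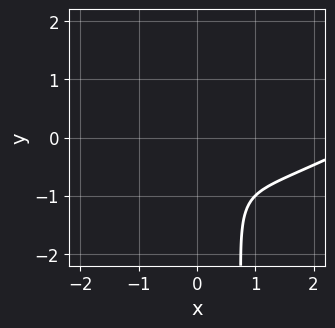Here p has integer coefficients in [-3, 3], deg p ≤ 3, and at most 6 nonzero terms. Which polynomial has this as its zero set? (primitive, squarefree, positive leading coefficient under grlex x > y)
x^3 - 2*x^2*y + x*y^2 - 3*x^2 - y^2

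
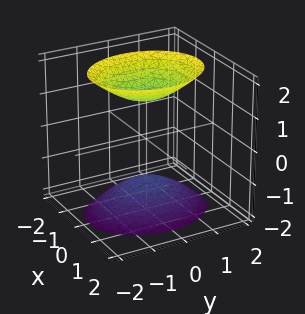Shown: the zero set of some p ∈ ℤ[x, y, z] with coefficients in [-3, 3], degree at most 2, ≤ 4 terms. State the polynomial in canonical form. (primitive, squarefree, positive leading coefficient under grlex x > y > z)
3*x^2 + 2*y^2 - 2*z^2 + 3

First, there are 2 components.
Next, the degree is 2 — two sheets facing apart; a quadric.
Then, symmetries: the x ↦ −x reflection is a symmetry, so x appears only in even powers; it's symmetric under y → −y, forcing even powers of y; it's symmetric under z → −z, forcing even powers of z.
Then, checking where it meets the axes: no y-intercept at any integer in the box; no x-intercept at any integer in the box.
Finally, assembling these constraints gives the stated polynomial.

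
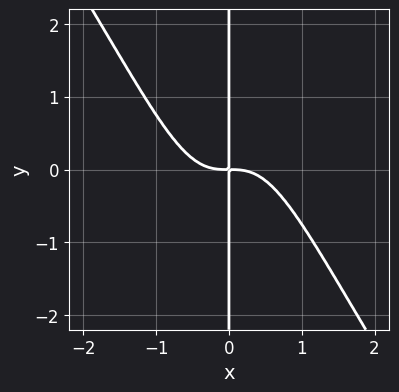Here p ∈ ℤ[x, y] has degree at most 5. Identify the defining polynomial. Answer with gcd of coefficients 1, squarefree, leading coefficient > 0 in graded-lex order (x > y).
1. deg p = 4. The shape is more complex than any degree-3 curve.
2. Against the integer gridlines: the visible y-axis segment lies entirely on the curve.
3. The integer polynomial consistent with all of this is the stated p.

3*x^4 + 2*x^3*y + 2*x*y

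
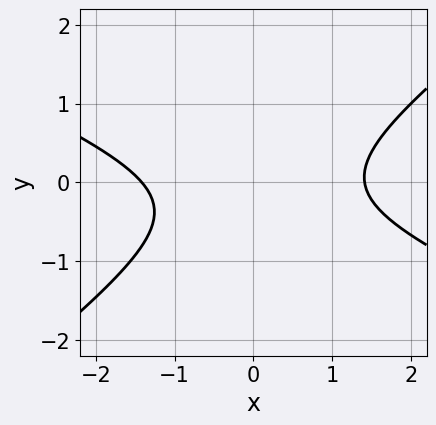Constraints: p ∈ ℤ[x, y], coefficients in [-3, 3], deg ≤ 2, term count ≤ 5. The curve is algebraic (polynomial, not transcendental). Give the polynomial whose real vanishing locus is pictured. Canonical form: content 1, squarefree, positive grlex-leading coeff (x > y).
x^2 + x*y - 3*y^2 - y - 2

deg p = 2. No degree-1 curve has this shape.
From the axis intercepts and sections: no y-intercept at any integer in the box.
These observations pin down the coefficients.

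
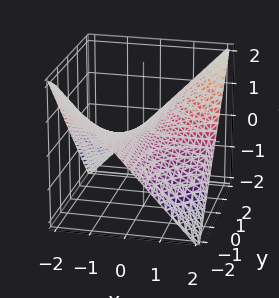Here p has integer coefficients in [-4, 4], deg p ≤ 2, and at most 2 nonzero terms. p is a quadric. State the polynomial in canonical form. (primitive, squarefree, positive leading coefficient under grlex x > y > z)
x*y - 2*z

(a) deg p = 2. A hyperbolic paraboloid; a quadric.
(b) From the visible intercepts: the visible x-axis segment lies entirely on the surface; every point of the y-axis in the box is on the surface; it meets the z-axis at z = 0 (among the integer gridlines).
(c) Solving for integer coefficients yields p as stated.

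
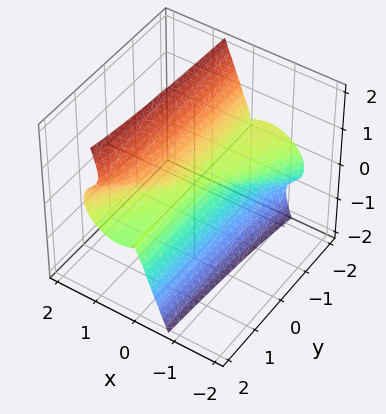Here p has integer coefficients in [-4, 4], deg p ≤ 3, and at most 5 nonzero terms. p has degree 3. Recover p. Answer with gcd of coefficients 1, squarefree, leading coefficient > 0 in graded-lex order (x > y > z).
2*x^3 - x^2*y - 2*x^2*z + 3*x*z^2 - z^3

(a) The degree is 3 — no degree-2 surface has this shape.
(b) Reading off the gridlines: one z-axis crossing is at z = 0; it meets the x-axis at x = 0 (among the integer gridlines); every point of the y-axis in the box is on the surface.
(c) Together with the visible shape, these determine p as stated.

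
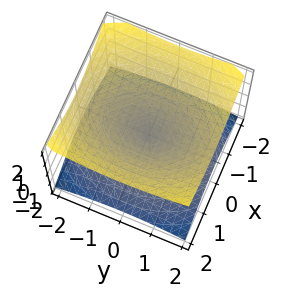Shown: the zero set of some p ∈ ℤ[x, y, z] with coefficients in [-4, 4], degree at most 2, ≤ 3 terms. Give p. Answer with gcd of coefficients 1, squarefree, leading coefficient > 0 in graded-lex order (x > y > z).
First, the degree is 2 — two nappes meeting at a single point; a quadric.
Then, symmetries: mirror symmetry z ↦ −z ⇒ only even powers of z; the x ↦ −x reflection is a symmetry, so x appears only in even powers; mirror symmetry y ↦ −y ⇒ only even powers of y.
Next, from the axis intercepts and sections: one x-axis crossing is at x = 0; it meets the y-axis at y = 0 (among the integer gridlines); it crosses the z-axis at the gridline z = 0.
Finally, together with the visible shape, these determine p as stated.

2*x^2 + y^2 - 3*z^2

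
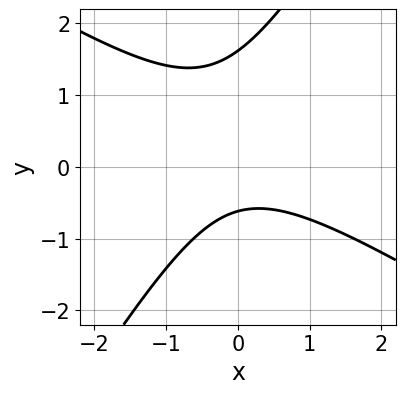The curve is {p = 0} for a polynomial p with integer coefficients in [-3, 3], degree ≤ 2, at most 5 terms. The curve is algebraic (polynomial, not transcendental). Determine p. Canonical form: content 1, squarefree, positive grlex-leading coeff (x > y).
First, deg p = 2. No degree-1 curve has this shape.
Next, against the integer gridlines: the curve avoids every integer x-axis point in the box.
Finally, matching integer coefficients to the picture gives p.

x^2 + x*y - y^2 + y + 1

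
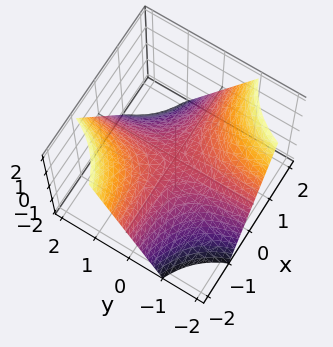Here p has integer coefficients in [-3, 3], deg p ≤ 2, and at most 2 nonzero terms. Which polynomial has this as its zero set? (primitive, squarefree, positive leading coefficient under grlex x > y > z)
x*y + z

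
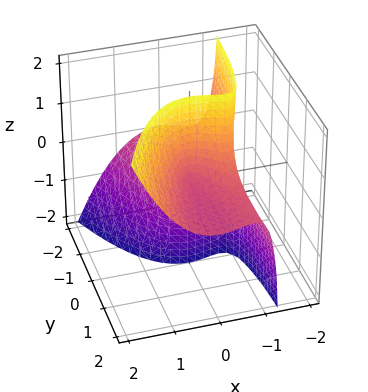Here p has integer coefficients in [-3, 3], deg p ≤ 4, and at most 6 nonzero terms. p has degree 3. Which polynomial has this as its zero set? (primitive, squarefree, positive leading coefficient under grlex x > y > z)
3*x^3 - 2*x*y*z + 3*x^2 - 3*y*z

1. deg p = 3. No degree-2 surface has this shape.
2. From the visible intercepts: the visible z-axis segment lies entirely on the surface; every point of the y-axis in the box is on the surface.
3. Solving for integer coefficients yields p as stated. Check: (-1, 0, 0) on the x-axis lies on the surface, and p(-1, 0, 0) = 0. ✓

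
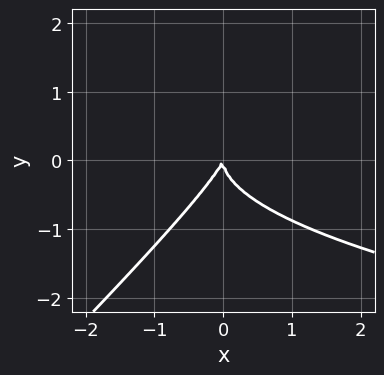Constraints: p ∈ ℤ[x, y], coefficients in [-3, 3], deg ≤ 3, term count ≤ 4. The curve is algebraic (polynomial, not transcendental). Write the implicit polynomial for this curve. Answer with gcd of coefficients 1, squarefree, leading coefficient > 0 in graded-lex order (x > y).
First, deg p = 3.
Then, reading off the gridlines: it meets the x-axis at x = 0 (among the integer gridlines); one y-axis crossing is at y = 0.
Finally, assembling these constraints gives the stated polynomial.

2*x*y^2 - 2*y^3 - 2*x^2 + x*y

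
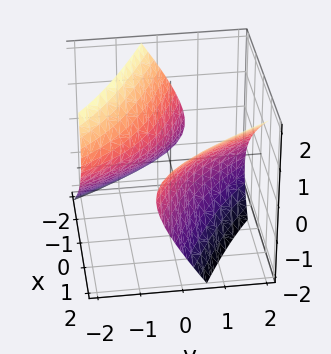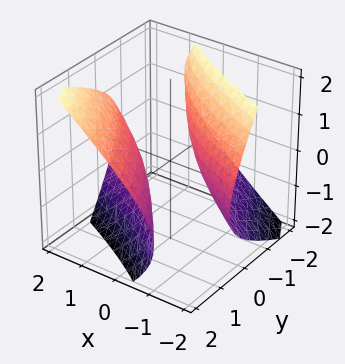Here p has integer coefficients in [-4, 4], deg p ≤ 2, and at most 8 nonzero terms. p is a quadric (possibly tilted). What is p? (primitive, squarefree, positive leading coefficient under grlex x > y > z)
(a) I count 2 distinct pieces. Treating them together as one polynomial.
(b) Degree: no degree-1 surface has this shape, so deg p = 2.
(c) Against the integer gridlines: the surface avoids every integer z-axis point in the box; the x-axis gridline crossings are at x ∈ {-1, 1}.
(d) These observations pin down the coefficients. Check: (0, -1, 0) on the y-axis lies on the surface, and p(0, -1, 0) = 0. ✓

x^2 + 3*x*y + y^2 - 2*y*z - 2*z^2 - 1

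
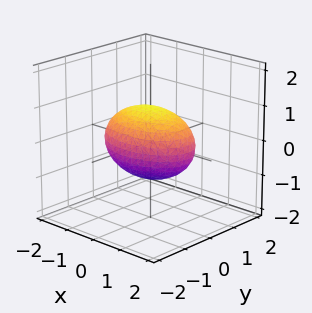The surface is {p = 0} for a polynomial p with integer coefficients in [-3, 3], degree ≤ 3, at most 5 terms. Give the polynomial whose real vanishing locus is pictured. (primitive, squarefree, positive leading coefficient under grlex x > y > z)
x^2 + 2*y^2 + 2*z^2 - 2

1. The degree is 2 — bounded and convex; a quadric.
2. Symmetries: mirror symmetry z ↦ −z ⇒ only even powers of z; it's symmetric under y → −y, forcing even powers of y; it's symmetric under x → −x, forcing even powers of x.
3. Against the integer gridlines: the y-axis gridline crossings are at y ∈ {-1, 1}; the z-axis gridline crossings are at z ∈ {-1, 1}.
4. Putting this together gives p.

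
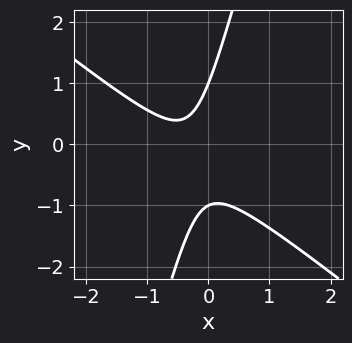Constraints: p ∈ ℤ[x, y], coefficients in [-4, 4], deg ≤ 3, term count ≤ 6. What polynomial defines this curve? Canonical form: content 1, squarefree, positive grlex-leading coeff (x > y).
3*x^2 + 3*x*y - y^2 + 2*x + 1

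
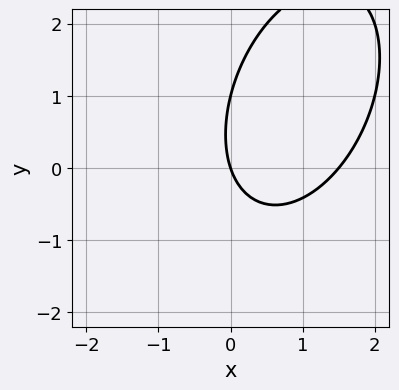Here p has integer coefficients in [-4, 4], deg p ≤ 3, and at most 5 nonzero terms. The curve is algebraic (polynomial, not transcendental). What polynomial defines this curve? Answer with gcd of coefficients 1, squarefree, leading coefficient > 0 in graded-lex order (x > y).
(a) Degree: the shape is more complex than any degree-1 curve, so deg p = 2.
(b) Against the integer gridlines: the y-axis gridline crossings are at y ∈ {0, 1}; one x-axis crossing is at x = 0.
(c) Together with the visible shape, these determine p as stated.

2*x^2 - x*y + y^2 - 3*x - y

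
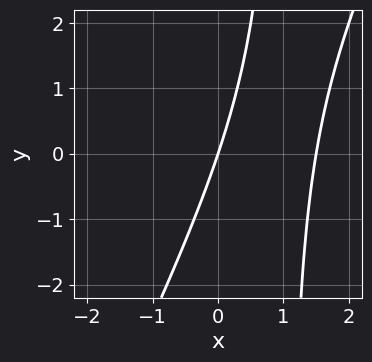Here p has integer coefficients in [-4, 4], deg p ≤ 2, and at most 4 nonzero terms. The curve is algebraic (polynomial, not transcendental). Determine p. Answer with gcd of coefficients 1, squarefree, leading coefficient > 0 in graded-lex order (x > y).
deg p = 2.
From the visible intercepts: it meets the x-axis at x = 0 (among the integer gridlines); it meets the y-axis at y = 0 (among the integer gridlines).
The integer polynomial consistent with all of this is the stated p.

2*x^2 - x*y - 3*x + y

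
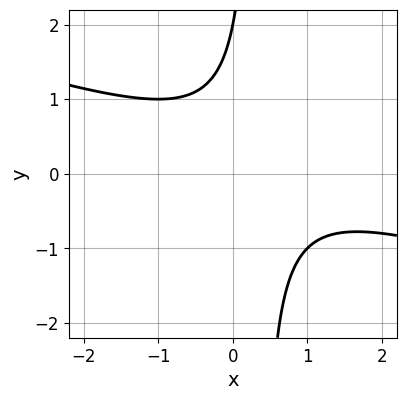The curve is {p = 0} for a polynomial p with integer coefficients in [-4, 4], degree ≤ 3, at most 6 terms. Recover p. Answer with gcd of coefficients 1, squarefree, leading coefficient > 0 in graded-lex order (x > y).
The degree is 2 — the shape is more complex than any degree-1 curve.
Reading off the gridlines: it misses every integer gridline on the x-axis; it crosses the y-axis at the gridline y = 2.
Putting this together gives p.

x^2 + 3*x*y - x - y + 2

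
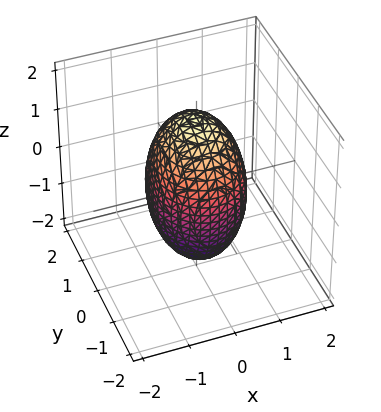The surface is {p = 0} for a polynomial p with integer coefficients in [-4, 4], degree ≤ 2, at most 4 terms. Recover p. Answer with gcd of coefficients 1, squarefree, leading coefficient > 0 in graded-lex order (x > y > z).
1. The degree is 2 — a closed, bounded, convex surface; a quadric.
2. Symmetries: mirror symmetry x ↦ −x ⇒ only even powers of x; the y ↦ −y reflection is a symmetry, so y appears only in even powers; it's symmetric under z → −z, forcing even powers of z.
3. Observable constraints: among the integer gridlines, it crosses the x-axis at x ∈ {-1, 1}.
4. Matching integer coefficients to the picture gives p.

3*x^2 + 2*y^2 + z^2 - 3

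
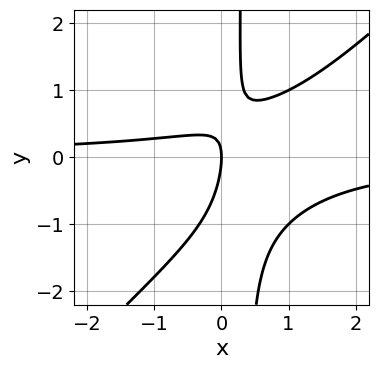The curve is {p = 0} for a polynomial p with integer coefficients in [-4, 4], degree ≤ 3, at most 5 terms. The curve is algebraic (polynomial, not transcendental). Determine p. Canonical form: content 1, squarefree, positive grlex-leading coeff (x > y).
The degree is 3 — no degree-2 curve has this shape.
Checking where it meets the axes: one x-axis crossing is at x = 0; it meets the y-axis at y = 0 (among the integer gridlines).
The integer polynomial consistent with all of this is the stated p.

3*x^2*y - 3*x*y^2 - 3*x*y + y^2 + 2*x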